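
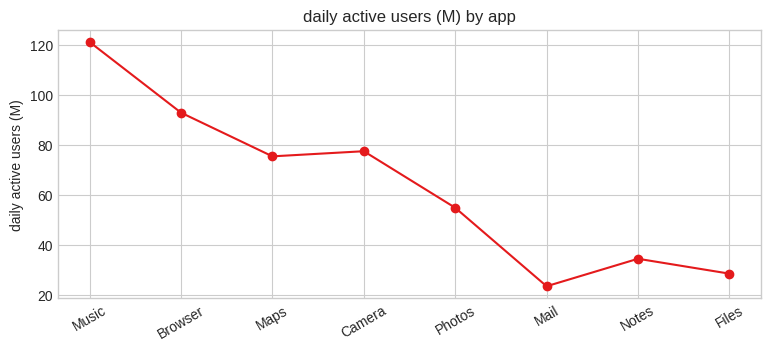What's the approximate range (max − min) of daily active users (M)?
Max Music ≈ 120, min Mail ≈ 20; range ≈ 100.

≈ 100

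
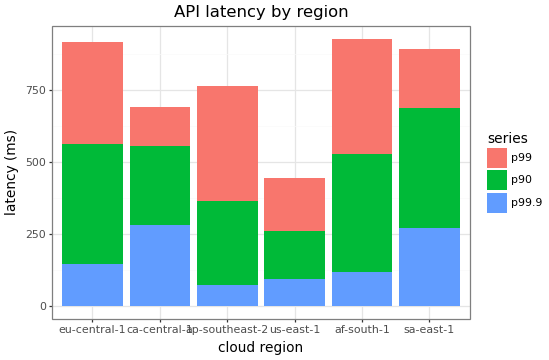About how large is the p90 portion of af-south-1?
≈ 400

p90 top ≈ 500, bottom ≈ 100; segment ≈ 400.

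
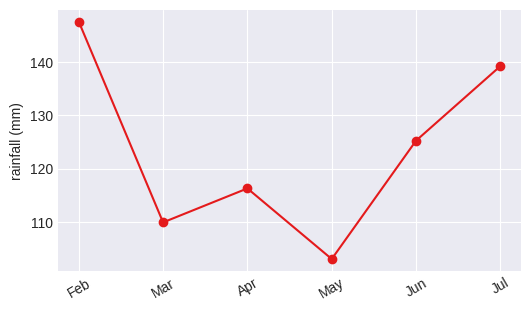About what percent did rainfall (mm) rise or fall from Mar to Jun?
Mar ≈ 110, Jun ≈ 125; (125 − 110) / 110 ≈ +13.6%.

≈ +13.6%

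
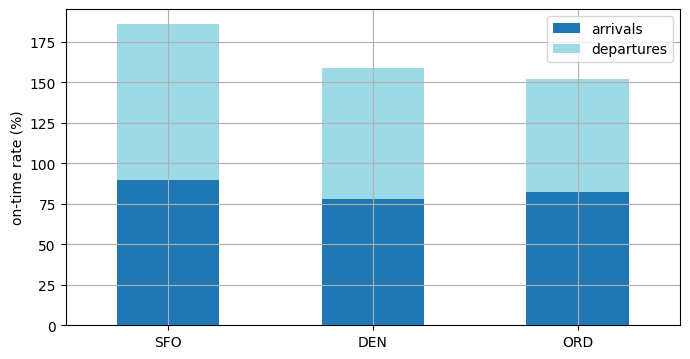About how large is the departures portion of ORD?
departures top ≈ 160, bottom ≈ 80; segment ≈ 80.

≈ 80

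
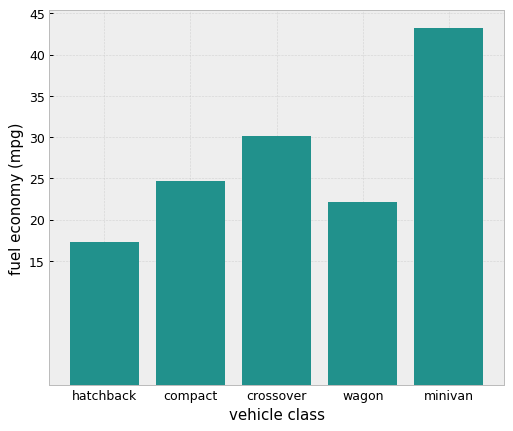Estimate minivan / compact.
minivan ≈ 45, compact ≈ 25; 45/25 ≈ 1.8.

≈ 1.8×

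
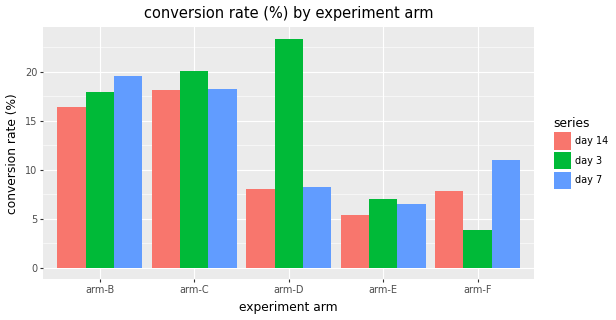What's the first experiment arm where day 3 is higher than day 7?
arm-B: day 3 ≈ 18 vs day 7 ≈ 20 (not yet); arm-C: day 3 ≈ 20 vs day 7 ≈ 18 (first crossover).

arm-C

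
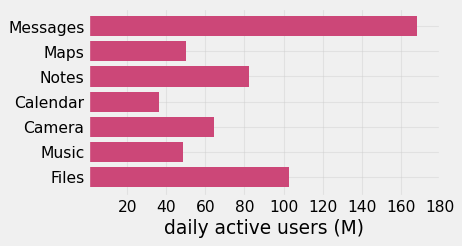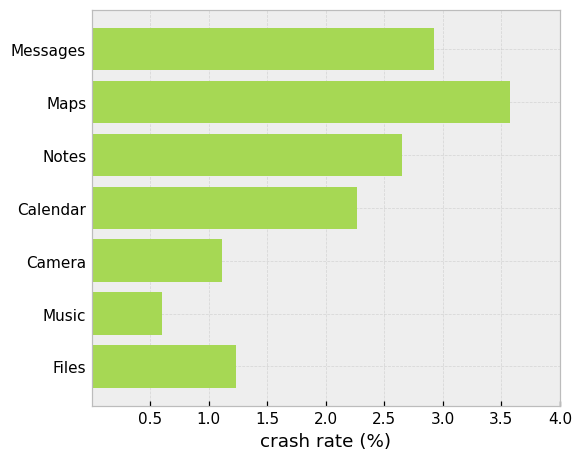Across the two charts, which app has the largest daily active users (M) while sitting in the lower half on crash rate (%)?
Files

Chart 2 median crash rate (%) ≈ 2.5; below-median apps: Camera, Music, Files. Among those, Files has the highest daily active users (M) (≈ 100).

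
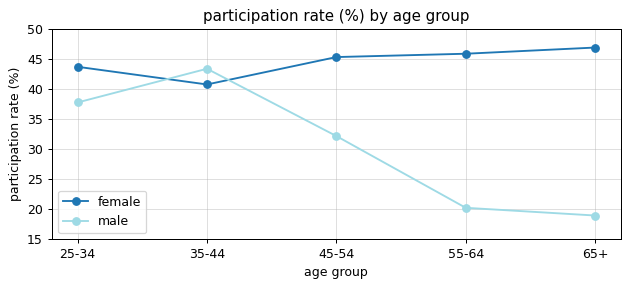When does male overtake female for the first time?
25-34: male ≈ 40 vs female ≈ 45 (not yet); 35-44: male ≈ 45 vs female ≈ 40 (first crossover).

35-44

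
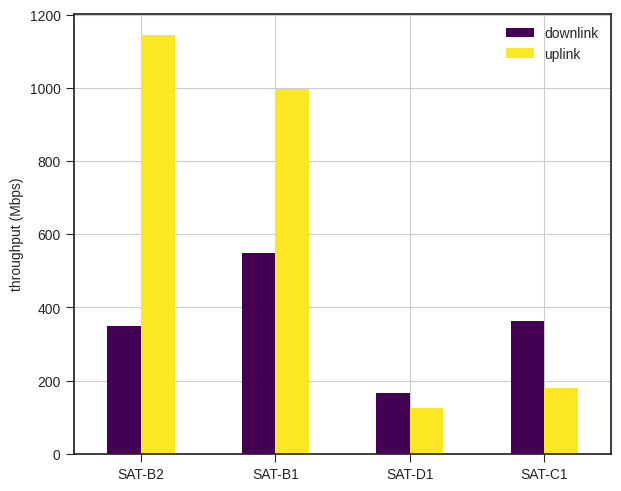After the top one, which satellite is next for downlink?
SAT-C1

Top 3 for downlink: SAT-B1 ≈ 500, SAT-C1 ≈ 400, SAT-B2 ≈ 300.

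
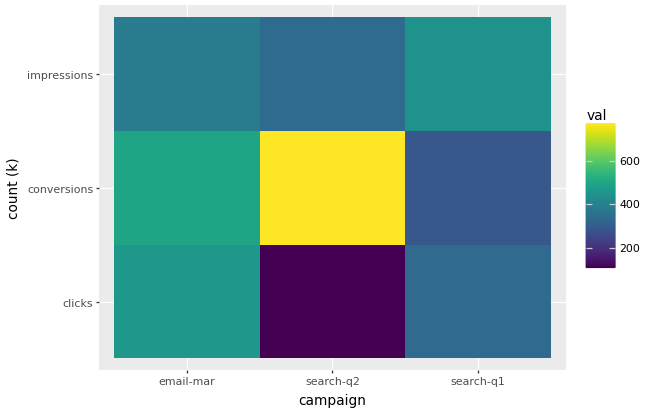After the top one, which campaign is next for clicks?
Top 3 for clicks: email-mar ≈ 500, search-q1 ≈ 300, search-q2 ≈ 100.

search-q1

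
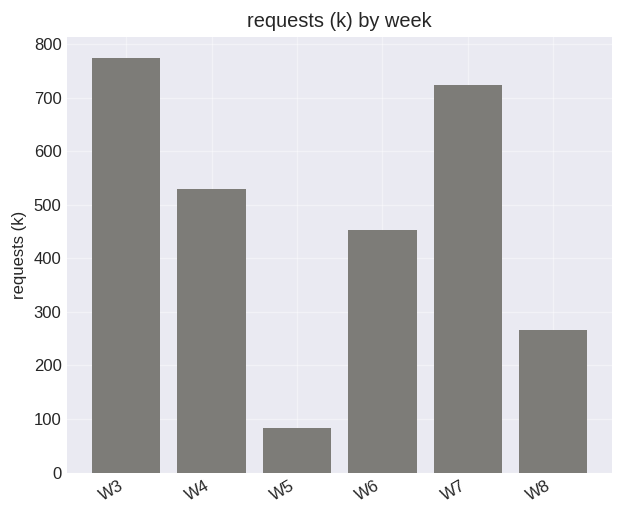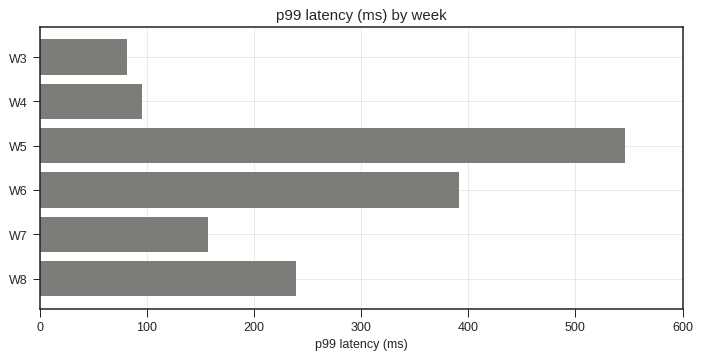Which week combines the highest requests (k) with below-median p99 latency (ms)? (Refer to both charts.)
W3

Chart 2 median p99 latency (ms) ≈ 200; below-median weeks: W3, W4, W7. Among those, W3 has the highest requests (k) (≈ 800).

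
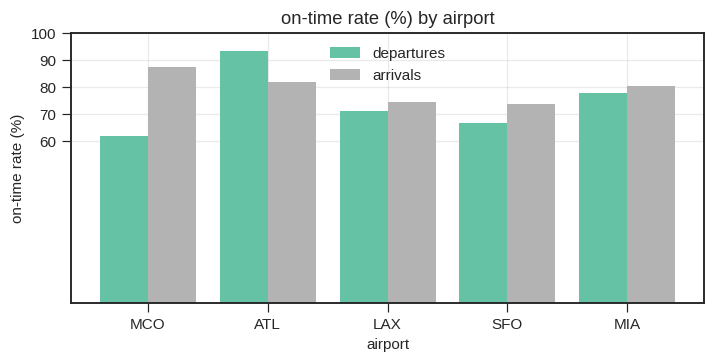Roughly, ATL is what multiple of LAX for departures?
≈ 1.29×

ATL ≈ 90, LAX ≈ 70; 90/70 ≈ 1.29.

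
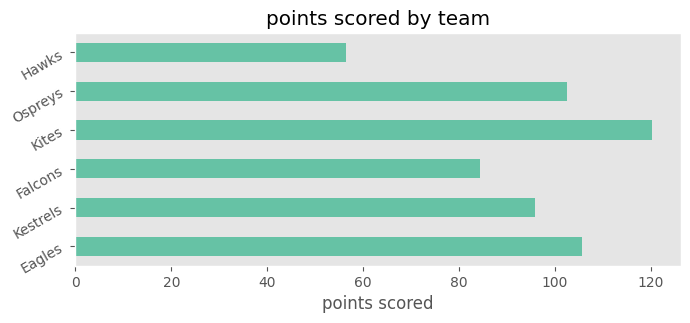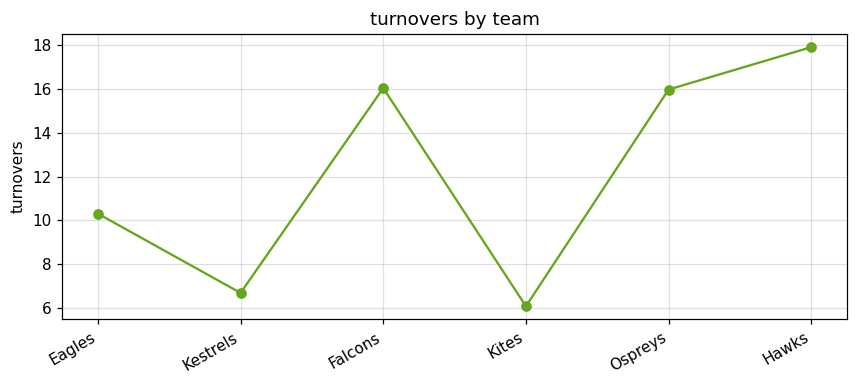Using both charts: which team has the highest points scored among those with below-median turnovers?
Kites

Chart 2 median turnovers ≈ 14; below-median teams: Eagles, Kestrels, Kites. Among those, Kites has the highest points scored (≈ 120).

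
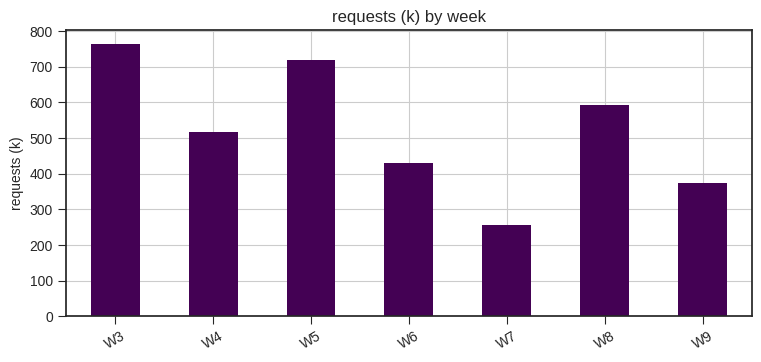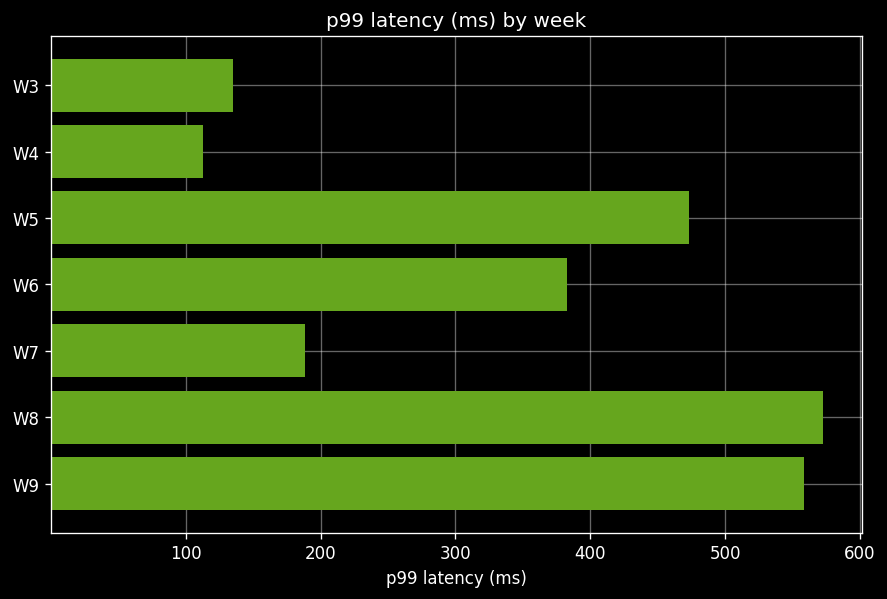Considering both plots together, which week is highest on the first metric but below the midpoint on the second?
Chart 2 median p99 latency (ms) ≈ 400; below-median weeks: W3, W4, W7. Among those, W3 has the highest requests (k) (≈ 800).

W3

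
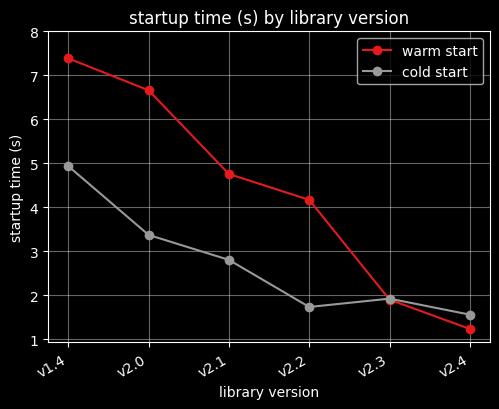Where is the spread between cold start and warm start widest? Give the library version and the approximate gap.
v2.0: cold start ≈ 3, warm start ≈ 7 → gap ≈ 4. Next-largest (v1.4) is only ≈ 2.

v2.0, ≈ 4 s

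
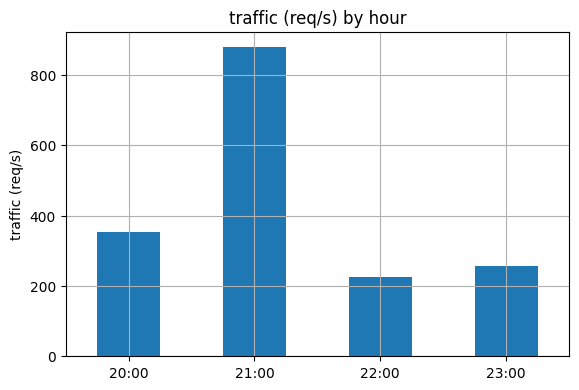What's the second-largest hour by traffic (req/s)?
20:00

Top 3: 21:00 ≈ 900, 20:00 ≈ 400, 23:00 ≈ 300.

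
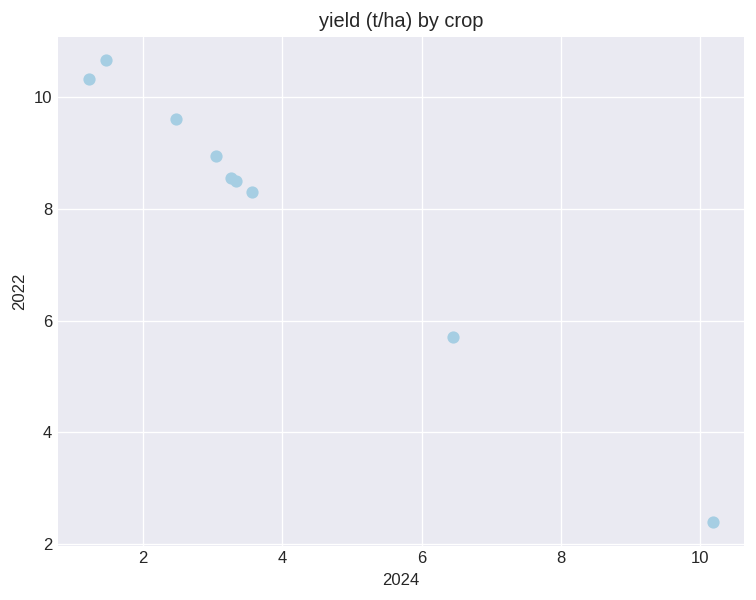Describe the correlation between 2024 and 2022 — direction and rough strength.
Points are negatively correlated; strong (|r| ≈ 1.0).

negative, strong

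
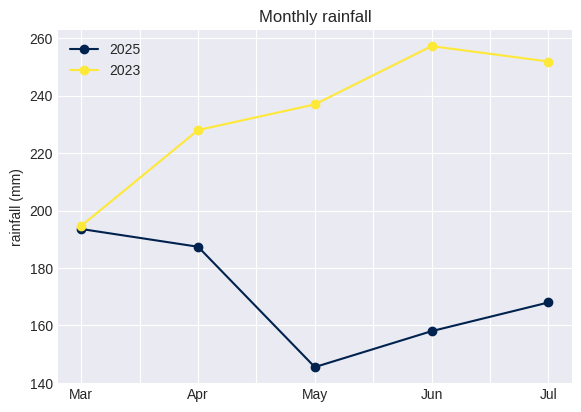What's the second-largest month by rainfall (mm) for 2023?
Top 3 for 2023: Jun ≈ 260, Jul ≈ 250, May ≈ 240.

Jul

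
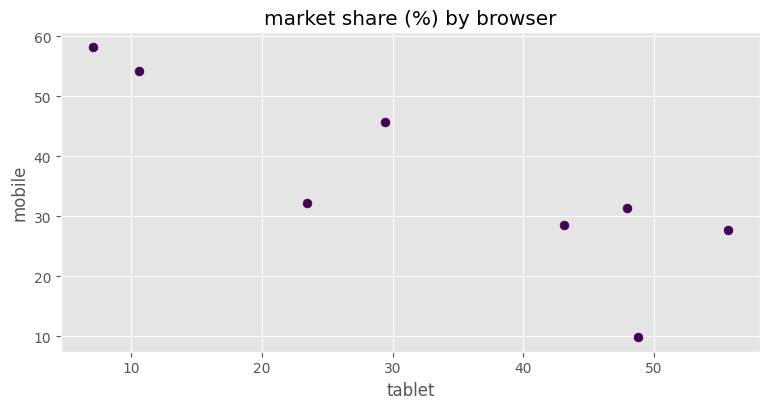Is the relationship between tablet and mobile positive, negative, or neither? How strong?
negative, strong

Points are negatively correlated; strong (|r| ≈ 0.8).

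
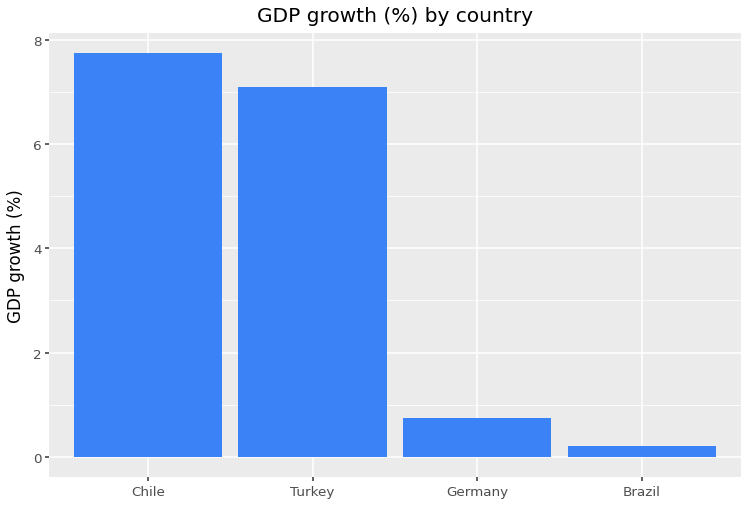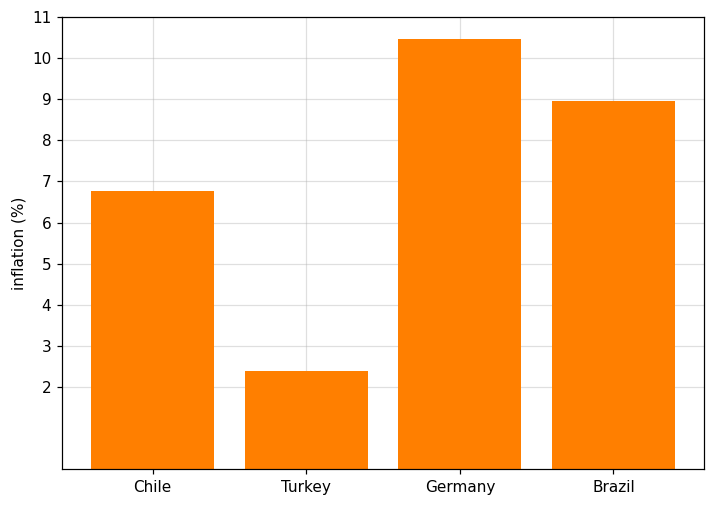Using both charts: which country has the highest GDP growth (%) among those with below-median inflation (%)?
Chile

Chart 2 median inflation (%) ≈ 8; below-median countries: Chile, Turkey. Among those, Chile has the highest GDP growth (%) (≈ 8).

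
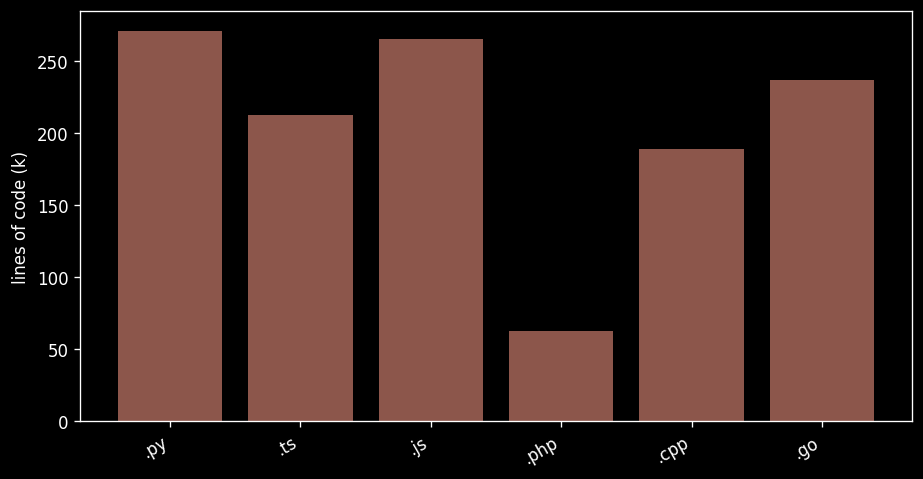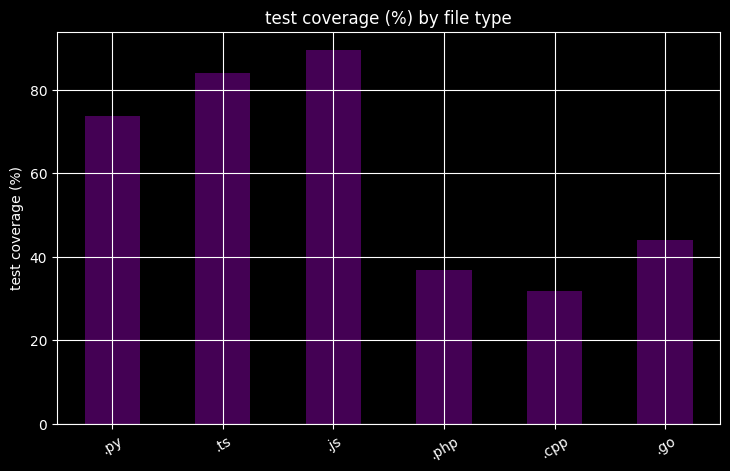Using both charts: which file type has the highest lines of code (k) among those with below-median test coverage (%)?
.go

Chart 2 median test coverage (%) ≈ 60; below-median file types: .php, .cpp, .go. Among those, .go has the highest lines of code (k) (≈ 225).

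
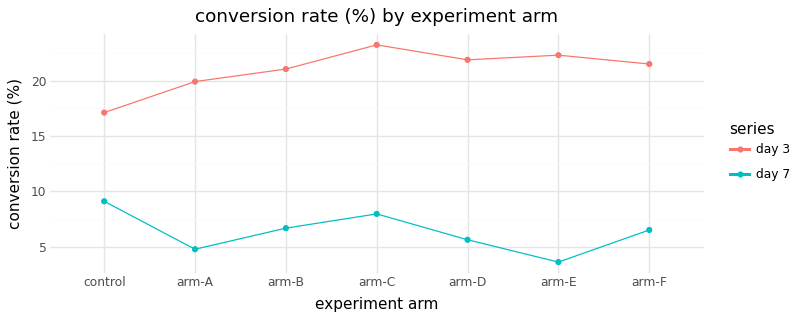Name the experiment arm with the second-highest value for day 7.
Top 3 for day 7: control ≈ 10, arm-C ≈ 8, arm-B ≈ 6.

arm-C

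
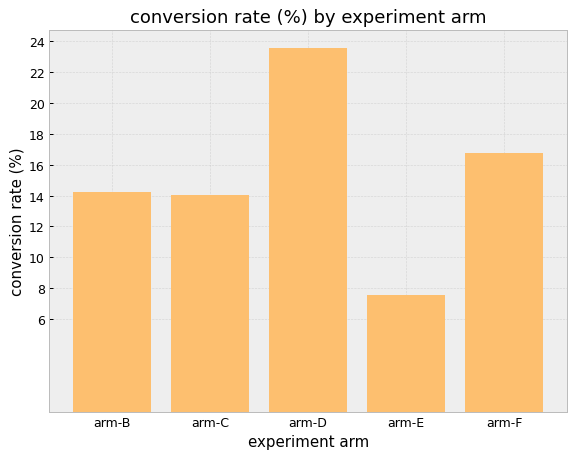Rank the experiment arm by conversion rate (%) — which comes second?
Top 3: arm-D ≈ 24, arm-F ≈ 16, arm-B ≈ 14.

arm-F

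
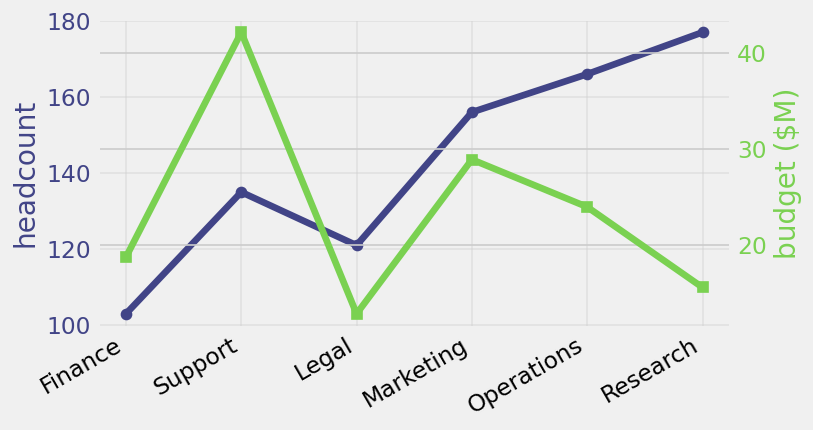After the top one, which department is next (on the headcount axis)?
Top 3 (on the headcount axis): Research ≈ 180, Operations ≈ 170, Marketing ≈ 160.

Operations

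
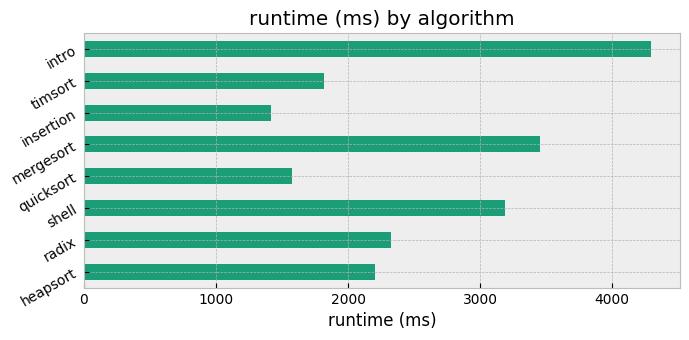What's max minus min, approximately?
Max intro ≈ 4500, min insertion ≈ 1500; range ≈ 3000.

≈ 3000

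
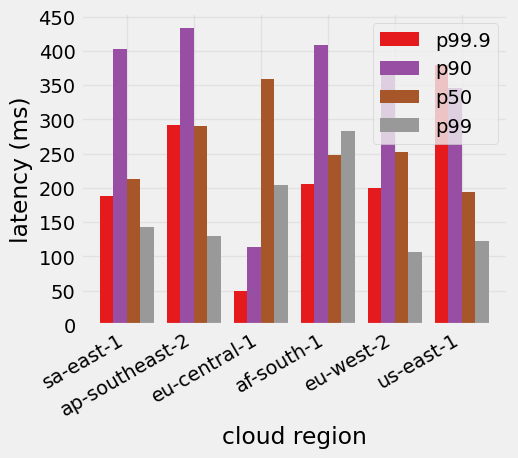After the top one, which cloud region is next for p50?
Top 3 for p50: eu-central-1 ≈ 350, ap-southeast-2 ≈ 300, eu-west-2 ≈ 250.

ap-southeast-2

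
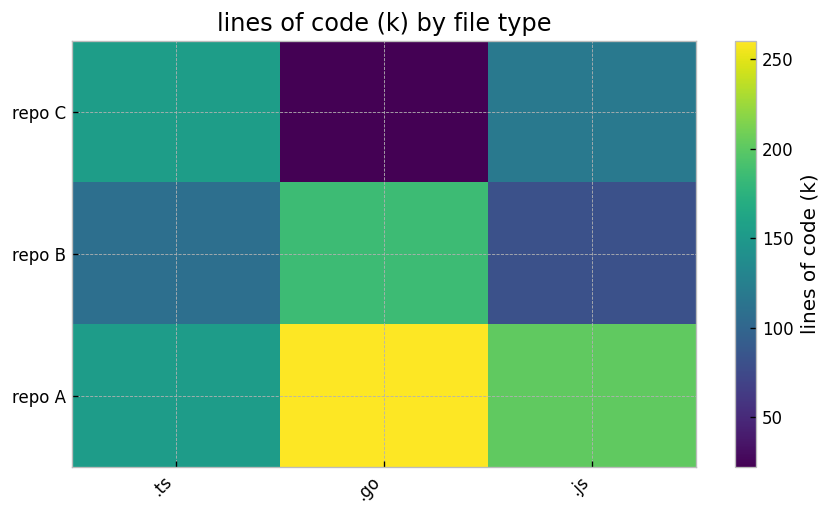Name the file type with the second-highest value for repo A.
.js

Top 3 for repo A: .go ≈ 260, .js ≈ 200, .ts ≈ 160.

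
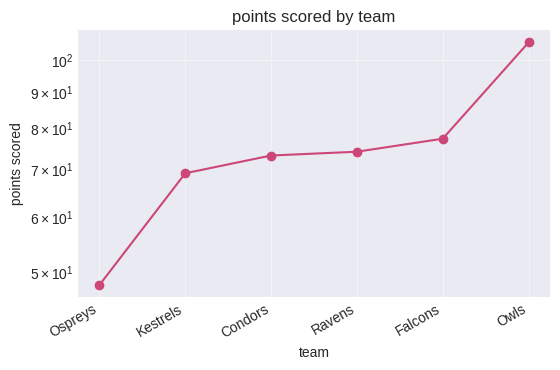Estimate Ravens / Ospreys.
≈ 1.5×

Ravens ≈ 75, Ospreys ≈ 50; 75/50 ≈ 1.5.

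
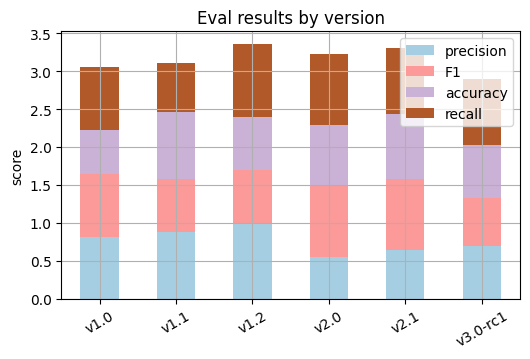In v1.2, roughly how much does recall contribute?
≈ 1.0

recall top ≈ 3.5, bottom ≈ 2.5; segment ≈ 1.0.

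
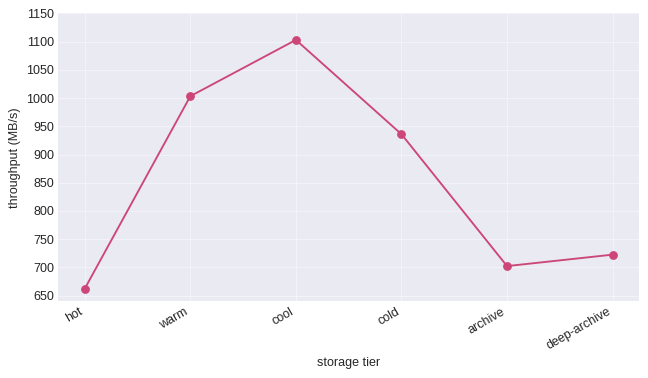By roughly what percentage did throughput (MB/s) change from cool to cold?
cool ≈ 1100, cold ≈ 950; (950 − 1100) / 1100 ≈ -13.6%.

≈ -13.6%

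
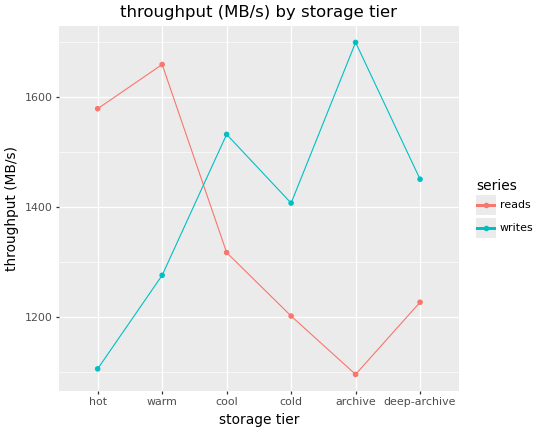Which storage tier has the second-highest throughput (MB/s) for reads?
hot

Top 3 for reads: warm ≈ 1700, hot ≈ 1600, cool ≈ 1300.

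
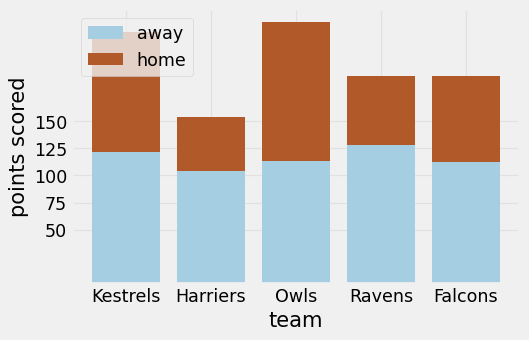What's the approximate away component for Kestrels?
≈ 125

away top ≈ 125, bottom ≈ 0; segment ≈ 125.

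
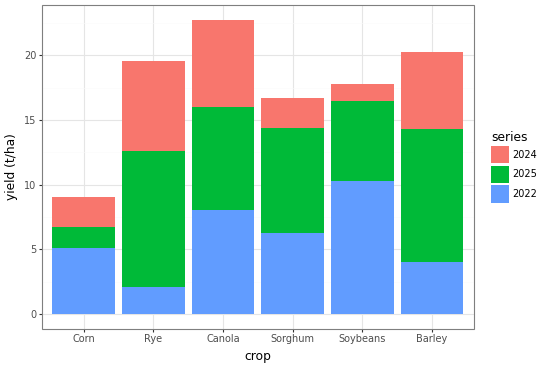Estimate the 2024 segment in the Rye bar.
≈ 8

2024 top ≈ 20, bottom ≈ 12; segment ≈ 8.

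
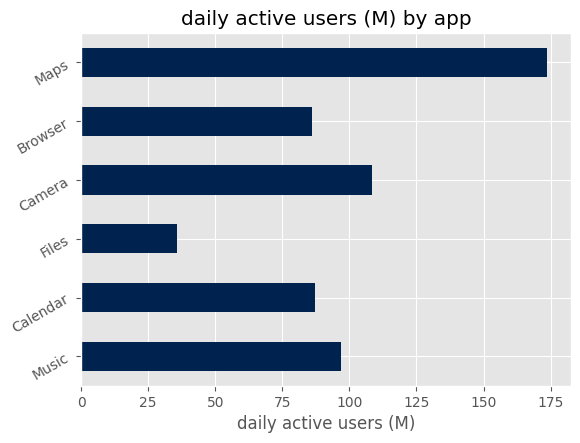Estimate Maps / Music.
≈ 1.8×

Maps ≈ 180, Music ≈ 100; 180/100 ≈ 1.8.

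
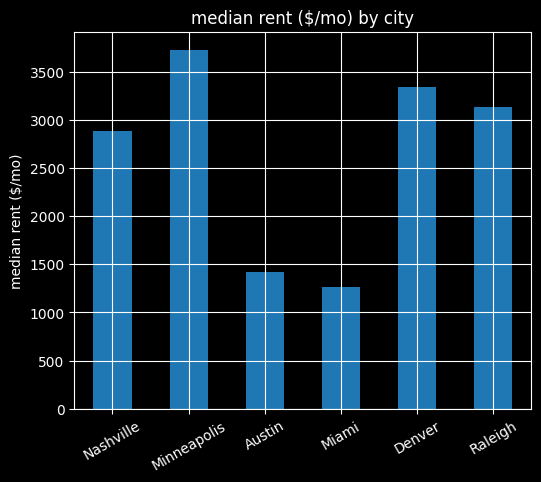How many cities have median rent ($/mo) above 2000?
4

Above 2000: Nashville, Minneapolis, Denver, Raleigh.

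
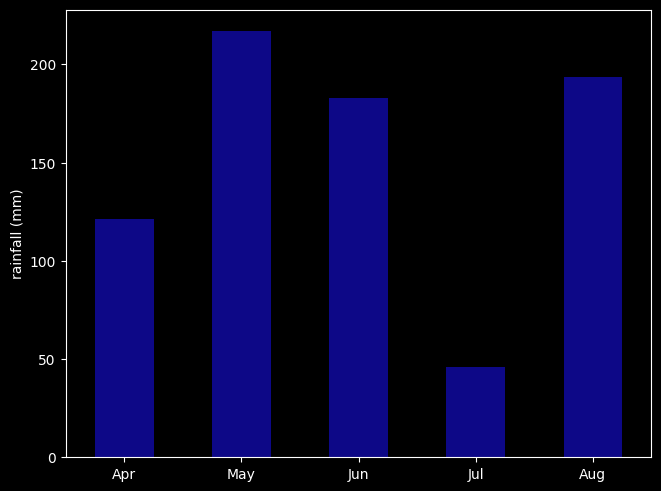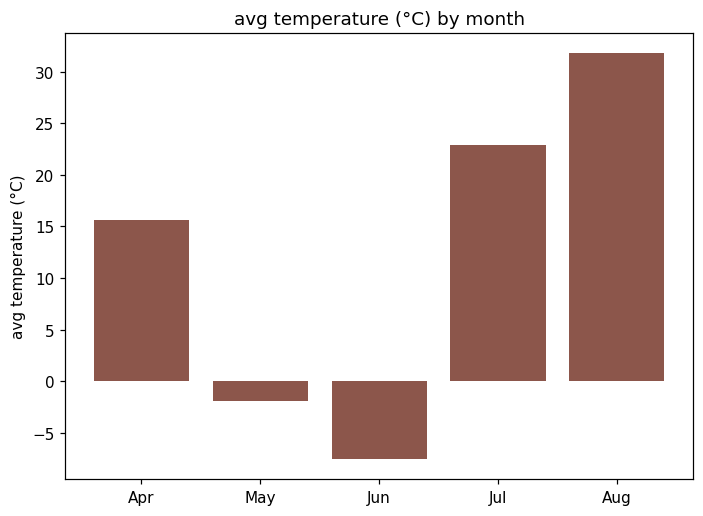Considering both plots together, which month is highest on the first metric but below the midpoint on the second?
May

Chart 2 median avg temperature (°C) ≈ 15; below-median months: May, Jun. Among those, May has the highest rainfall (mm) (≈ 220).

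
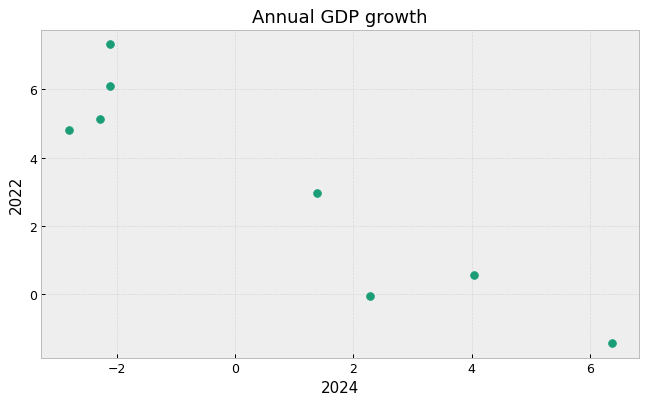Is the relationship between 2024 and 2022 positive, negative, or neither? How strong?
negative, strong

Points are negatively correlated; strong (|r| ≈ 0.9).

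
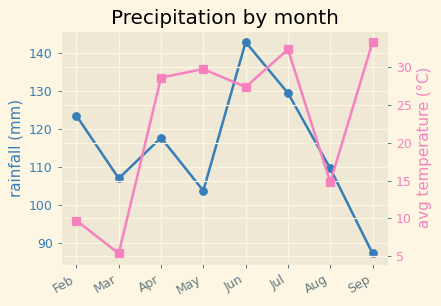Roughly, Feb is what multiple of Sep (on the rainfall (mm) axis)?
≈ 1.47×

Feb ≈ 125, Sep ≈ 85; 125/85 ≈ 1.47.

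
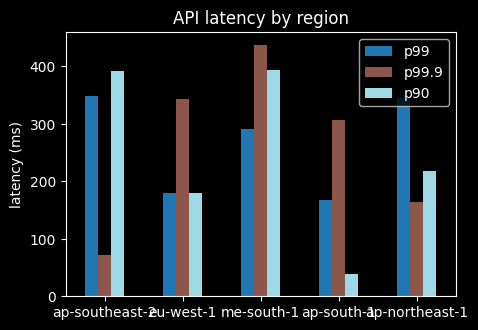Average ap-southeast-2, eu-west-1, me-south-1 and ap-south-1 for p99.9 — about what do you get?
(50 + 350 + 450 + 300) / 4 ≈ 288.

≈ 288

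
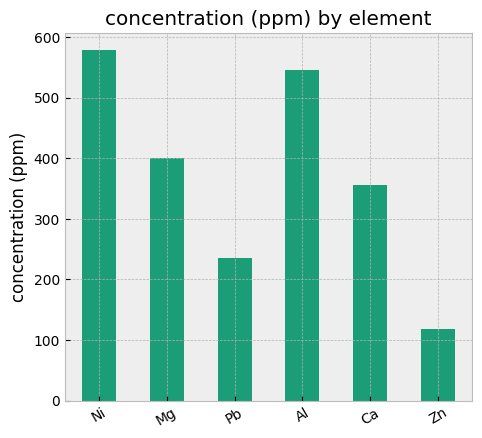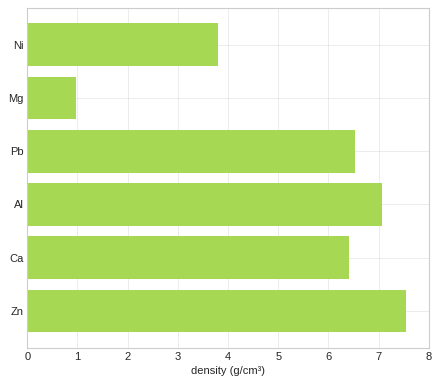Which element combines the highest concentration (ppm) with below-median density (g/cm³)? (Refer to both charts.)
Chart 2 median density (g/cm³) ≈ 6; below-median elements: Ni, Mg, Ca. Among those, Ni has the highest concentration (ppm) (≈ 600).

Ni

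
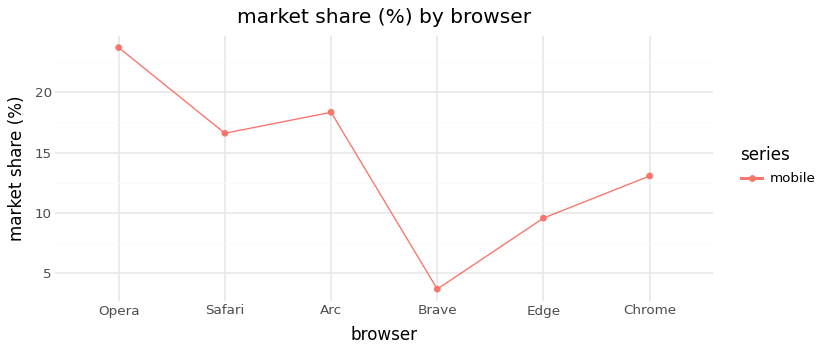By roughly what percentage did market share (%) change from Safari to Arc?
Safari ≈ 16, Arc ≈ 18; (18 − 16) / 16 ≈ +12.5%.

≈ +12.5%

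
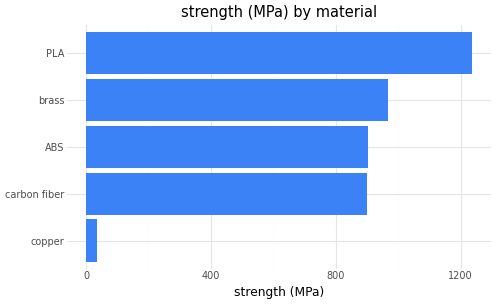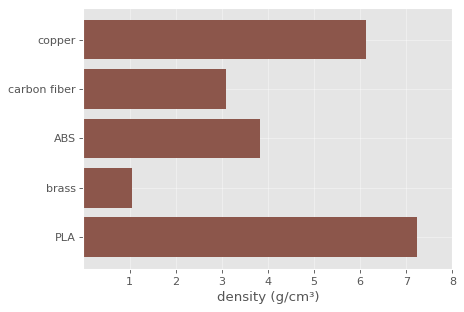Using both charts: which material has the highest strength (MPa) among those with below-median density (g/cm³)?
brass

Chart 2 median density (g/cm³) ≈ 4; below-median materials: carbon fiber, brass. Among those, brass has the highest strength (MPa) (≈ 1000).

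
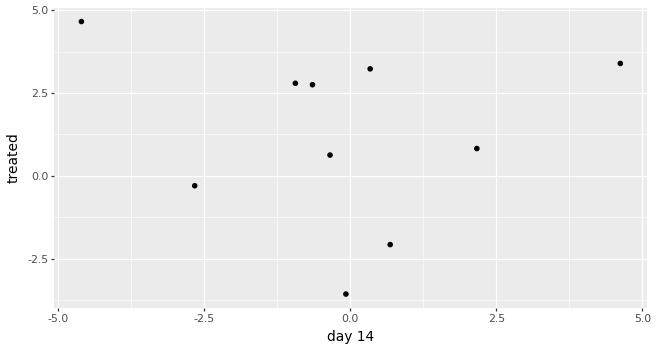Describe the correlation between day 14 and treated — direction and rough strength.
no clear correlation

Points are roughly uncorrelated; weak (|r| ≈ 0.1).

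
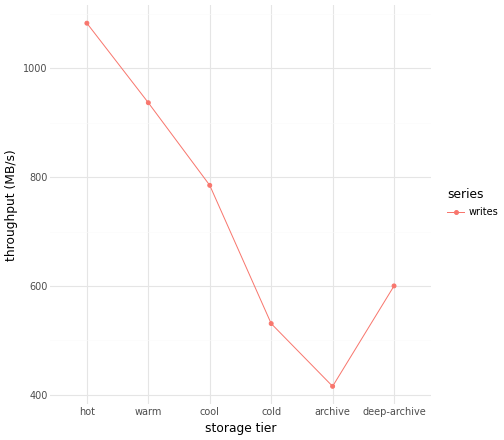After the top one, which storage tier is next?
Top 3: hot ≈ 1100, warm ≈ 900, cool ≈ 800.

warm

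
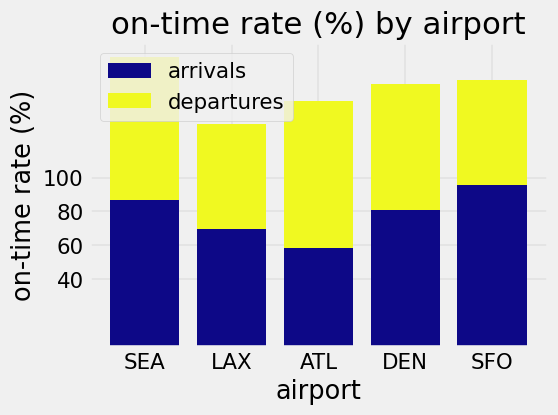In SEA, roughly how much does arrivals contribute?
≈ 80

arrivals top ≈ 80, bottom ≈ 0; segment ≈ 80.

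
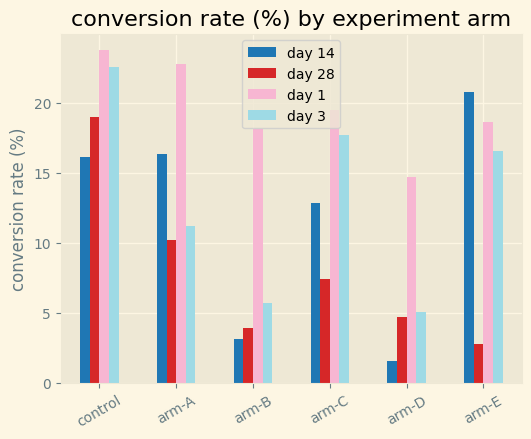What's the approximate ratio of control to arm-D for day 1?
control ≈ 24, arm-D ≈ 14; 24/14 ≈ 1.71.

≈ 1.71×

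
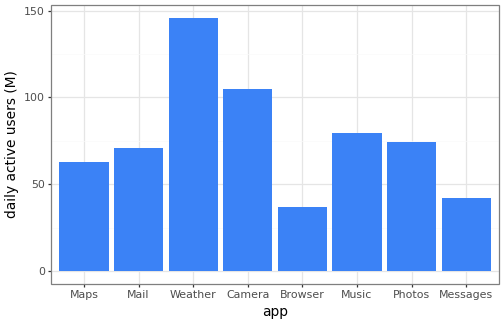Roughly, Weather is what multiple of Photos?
Weather ≈ 140, Photos ≈ 80; 140/80 ≈ 1.75.

≈ 1.75×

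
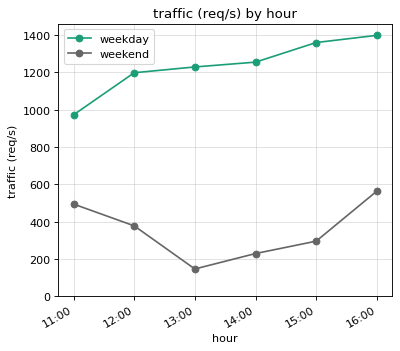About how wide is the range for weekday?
Max 16:00 ≈ 1400, min 11:00 ≈ 1000; range ≈ 400.

≈ 400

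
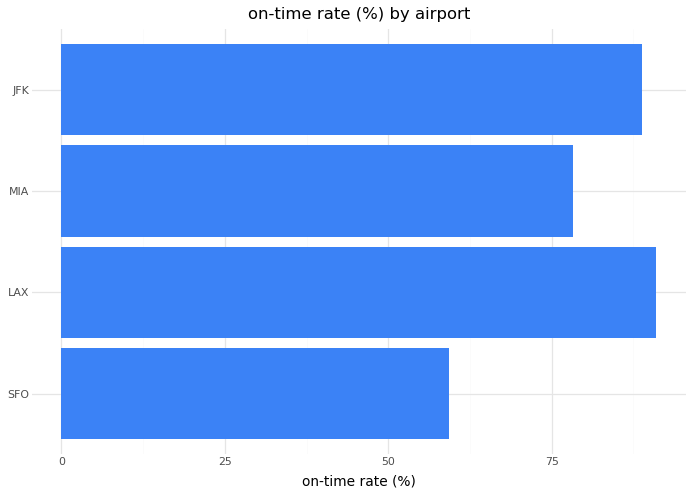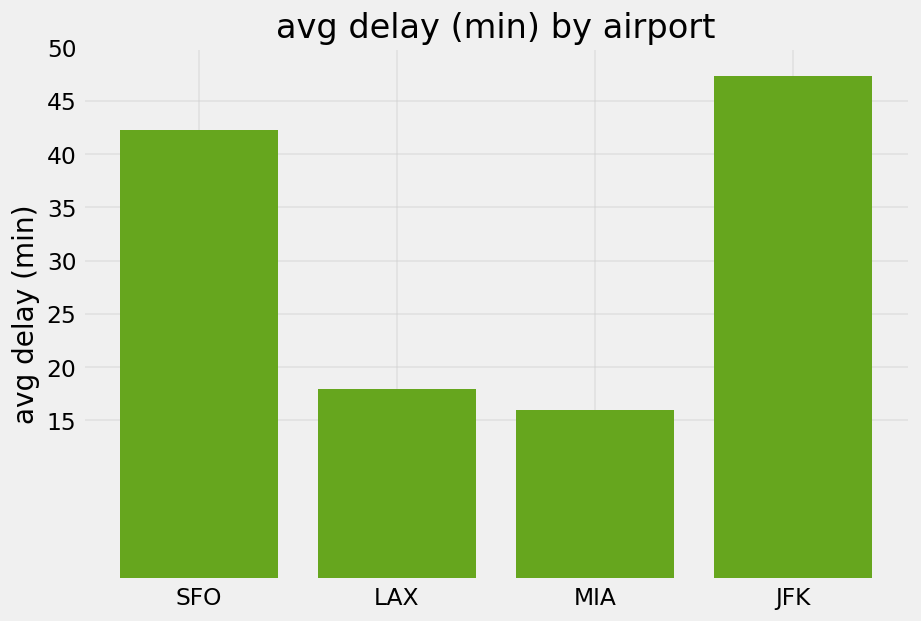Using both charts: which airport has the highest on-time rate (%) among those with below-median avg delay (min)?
Chart 2 median avg delay (min) ≈ 30; below-median airports: LAX, MIA. Among those, LAX has the highest on-time rate (%) (≈ 90).

LAX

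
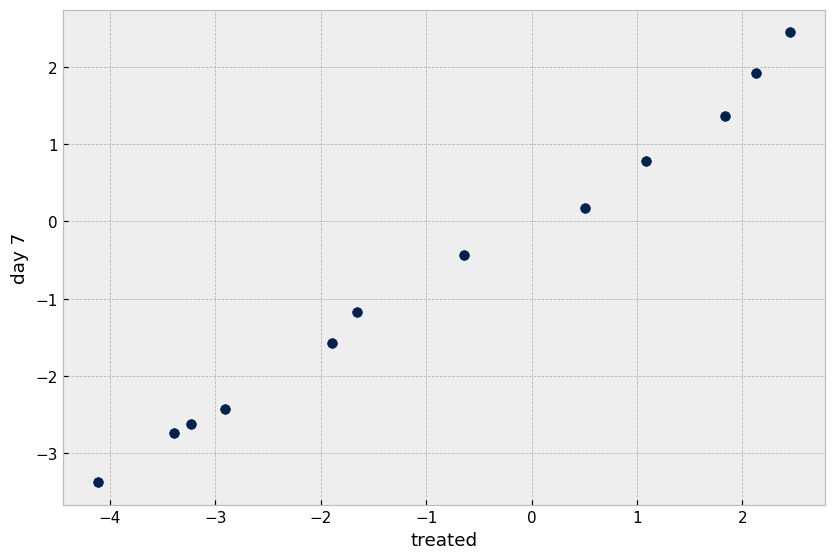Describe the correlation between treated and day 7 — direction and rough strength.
Points are positively correlated; strong (|r| ≈ 1.0).

positive, strong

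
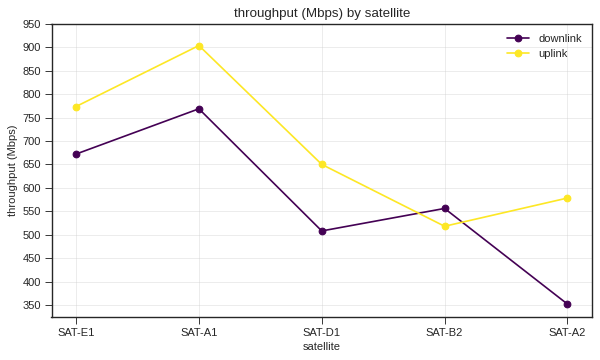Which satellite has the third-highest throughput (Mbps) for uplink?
SAT-D1

Top 4 for uplink: SAT-A1 ≈ 900, SAT-E1 ≈ 750, SAT-D1 ≈ 650, SAT-A2 ≈ 600.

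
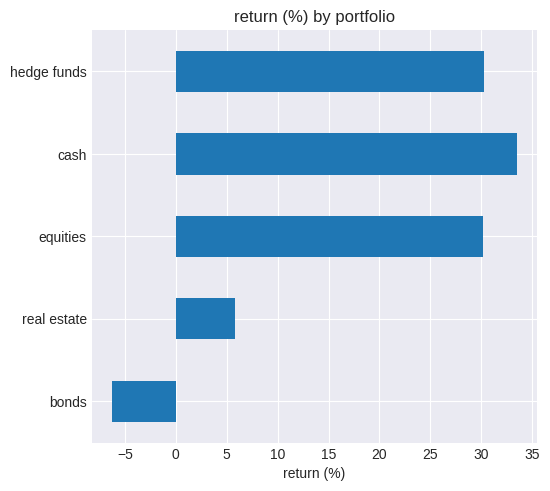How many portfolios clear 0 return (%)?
4

Above 0: real estate, equities, cash, hedge funds.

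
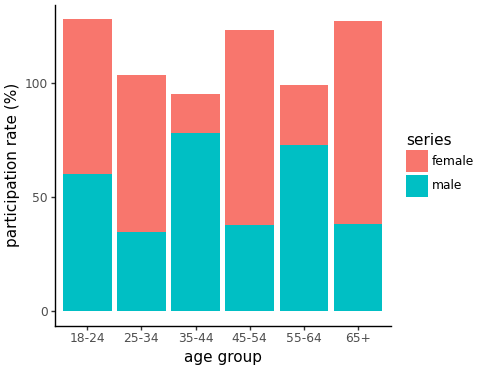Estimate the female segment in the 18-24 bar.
≈ 60

female top ≈ 120, bottom ≈ 60; segment ≈ 60.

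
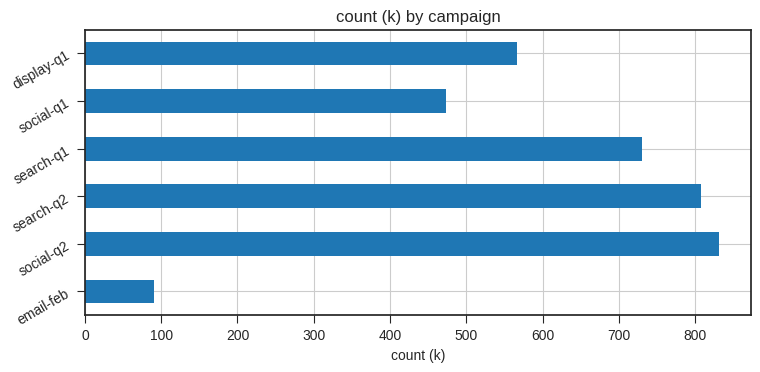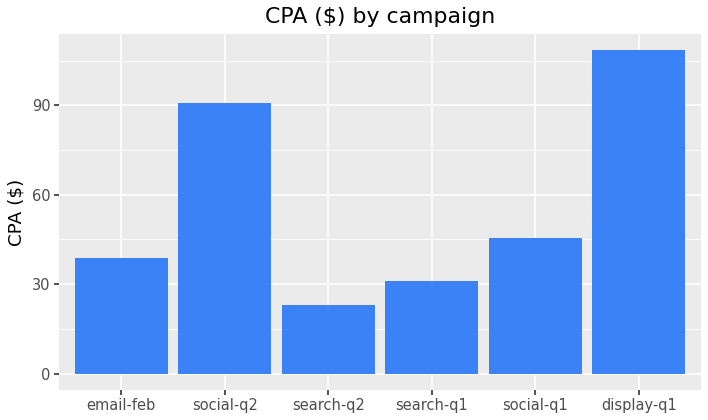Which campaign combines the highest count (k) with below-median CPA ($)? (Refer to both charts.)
Chart 2 median CPA ($) ≈ 40; below-median campaigns: email-feb, search-q2, search-q1. Among those, search-q2 has the highest count (k) (≈ 800).

search-q2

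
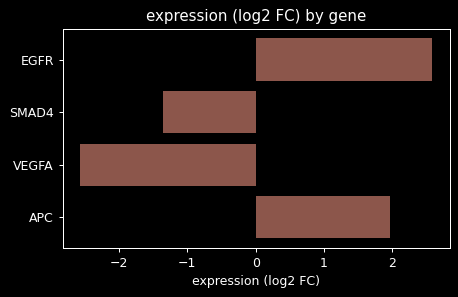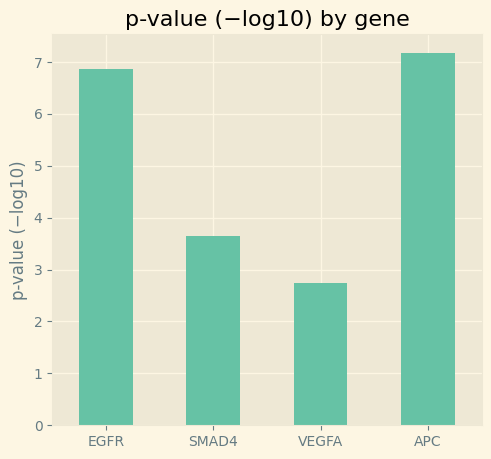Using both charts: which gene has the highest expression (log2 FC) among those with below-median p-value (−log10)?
SMAD4

Chart 2 median p-value (−log10) ≈ 5; below-median genes: SMAD4, VEGFA. Among those, SMAD4 has the highest expression (log2 FC) (≈ -1.5).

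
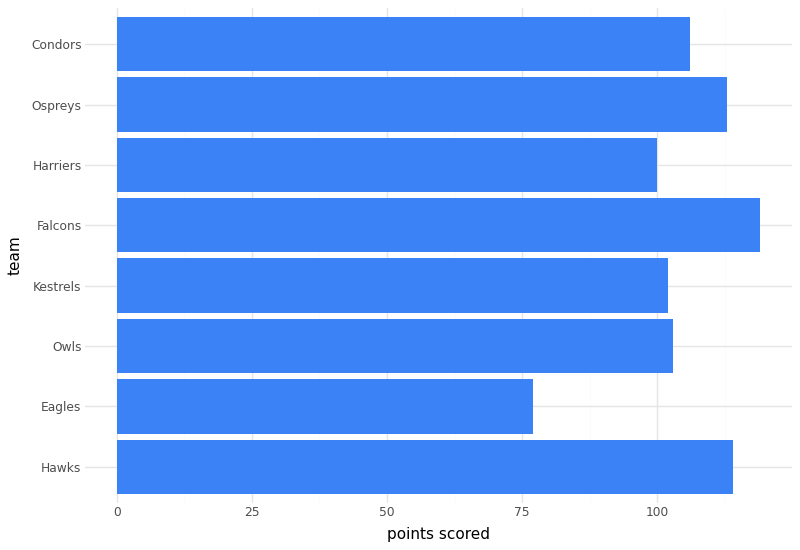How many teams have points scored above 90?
7

Above 90: Hawks, Owls, Kestrels, Falcons, Harriers, Ospreys, Condors.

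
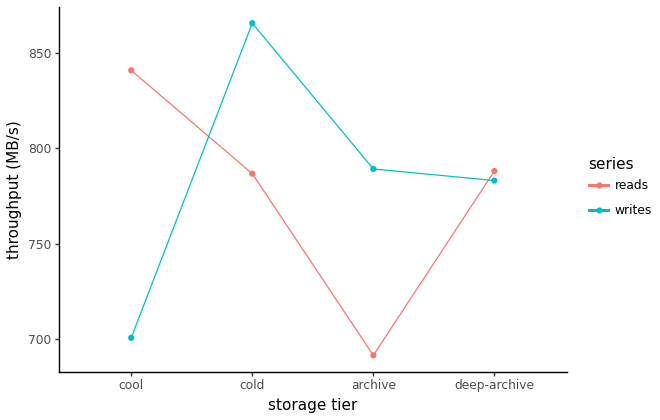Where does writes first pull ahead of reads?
cool: writes ≈ 700 vs reads ≈ 840 (not yet); cold: writes ≈ 860 vs reads ≈ 780 (first crossover).

cold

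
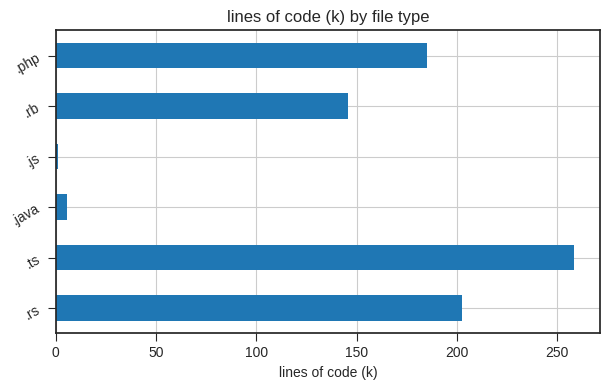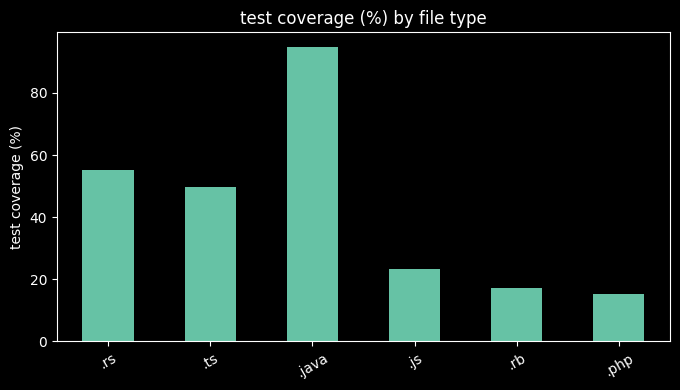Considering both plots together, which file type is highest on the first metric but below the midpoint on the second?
Chart 2 median test coverage (%) ≈ 40; below-median file types: .js, .rb, .php. Among those, .php has the highest lines of code (k) (≈ 175).

.php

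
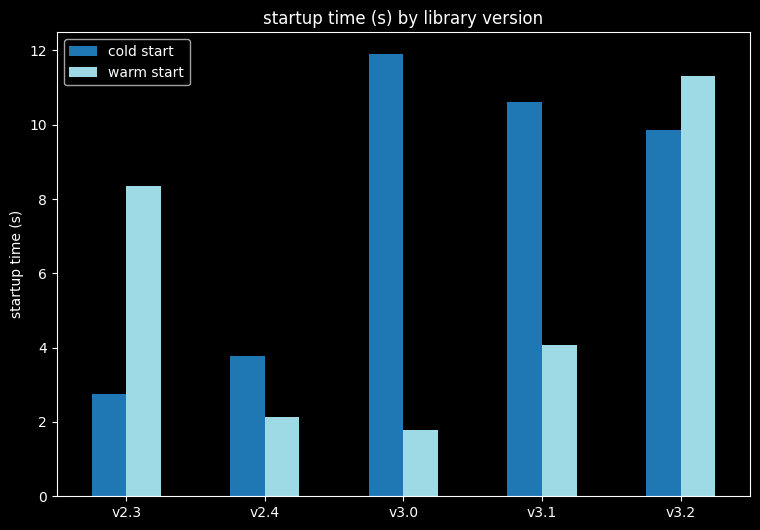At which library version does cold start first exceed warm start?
v2.4

v2.3: cold start ≈ 3 vs warm start ≈ 8 (not yet); v2.4: cold start ≈ 4 vs warm start ≈ 2 (first crossover).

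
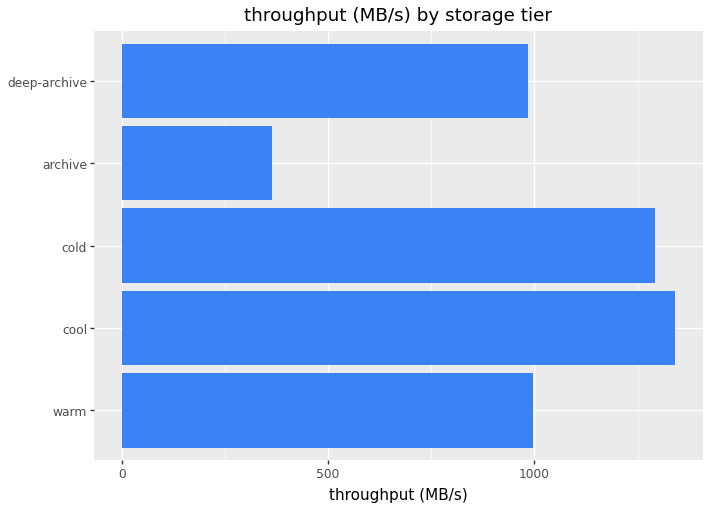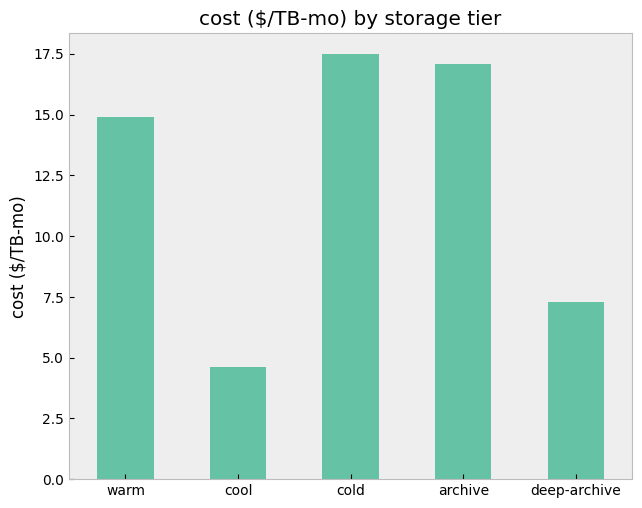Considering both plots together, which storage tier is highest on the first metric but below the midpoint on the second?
Chart 2 median cost ($/TB-mo) ≈ 14; below-median storage tiers: cool, deep-archive. Among those, cool has the highest throughput (MB/s) (≈ 1400).

cool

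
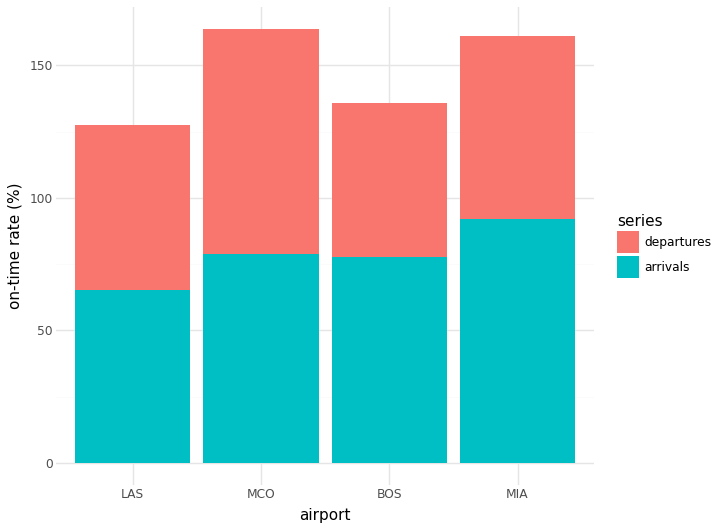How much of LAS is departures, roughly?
departures top ≈ 120, bottom ≈ 60; segment ≈ 60.

≈ 60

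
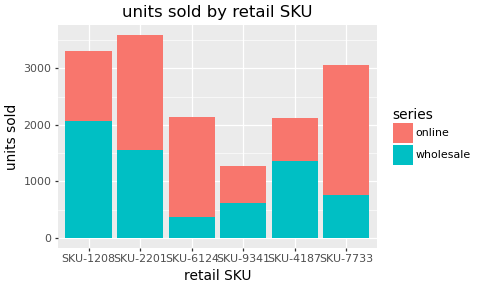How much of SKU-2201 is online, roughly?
≈ 2000

online top ≈ 3500, bottom ≈ 1500; segment ≈ 2000.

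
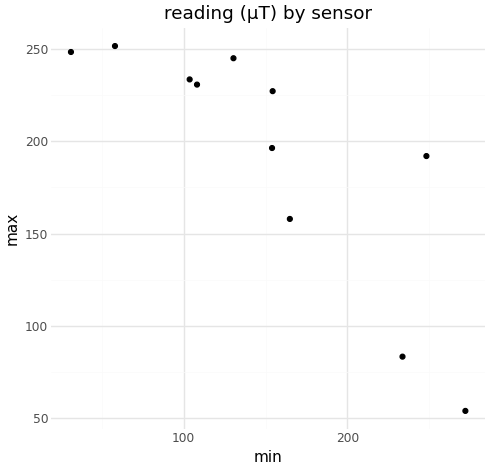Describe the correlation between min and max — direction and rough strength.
Points are negatively correlated; strong (|r| ≈ 0.8).

negative, strong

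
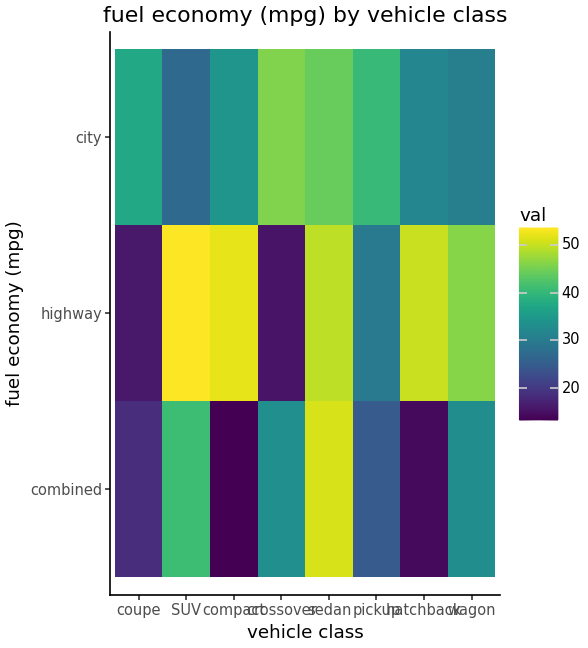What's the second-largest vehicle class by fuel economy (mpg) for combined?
Top 3 for combined: sedan ≈ 50, SUV ≈ 40, crossover ≈ 35.

SUV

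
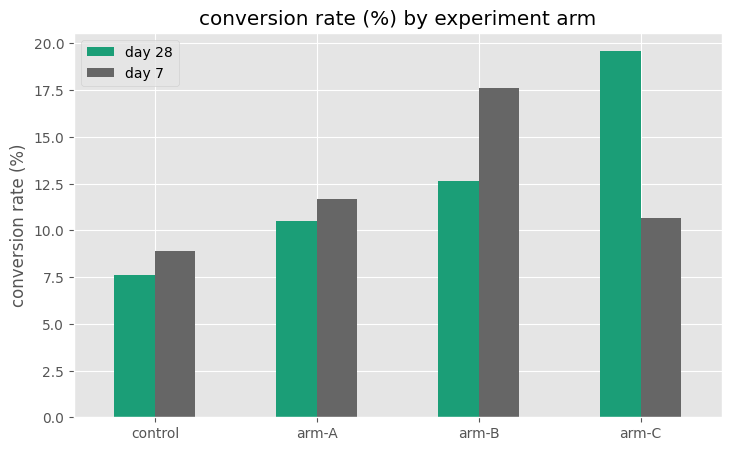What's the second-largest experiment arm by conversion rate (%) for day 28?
arm-B

Top 3 for day 28: arm-C ≈ 20, arm-B ≈ 12, arm-A ≈ 10.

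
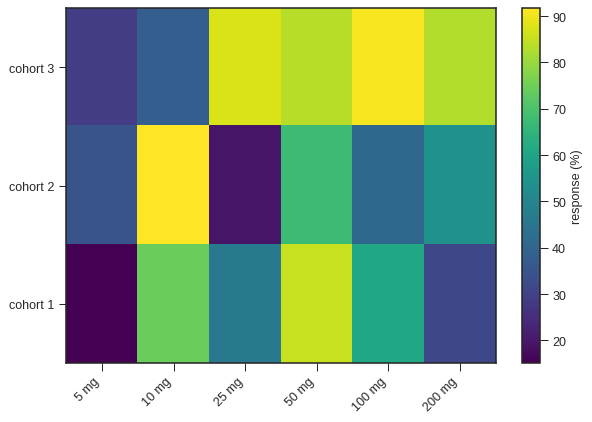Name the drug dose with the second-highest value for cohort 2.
Top 3 for cohort 2: 10 mg ≈ 90, 50 mg ≈ 70, 200 mg ≈ 50.

50 mg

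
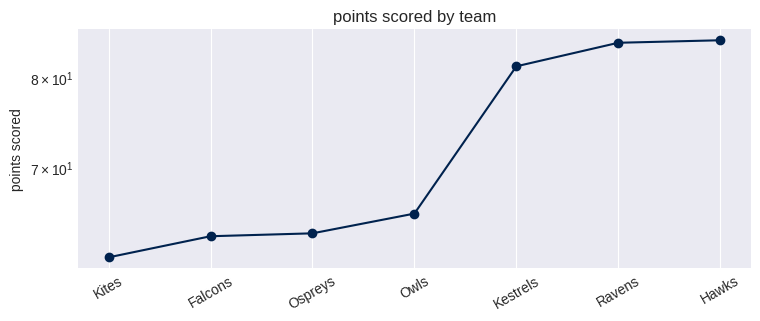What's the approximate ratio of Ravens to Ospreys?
Ravens ≈ 84, Ospreys ≈ 64; 84/64 ≈ 1.31.

≈ 1.31×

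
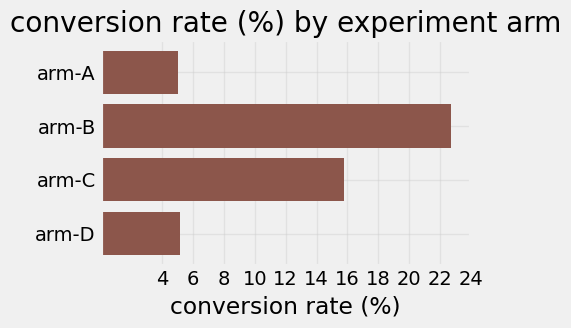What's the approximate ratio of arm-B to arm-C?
≈ 1.38×

arm-B ≈ 22, arm-C ≈ 16; 22/16 ≈ 1.38.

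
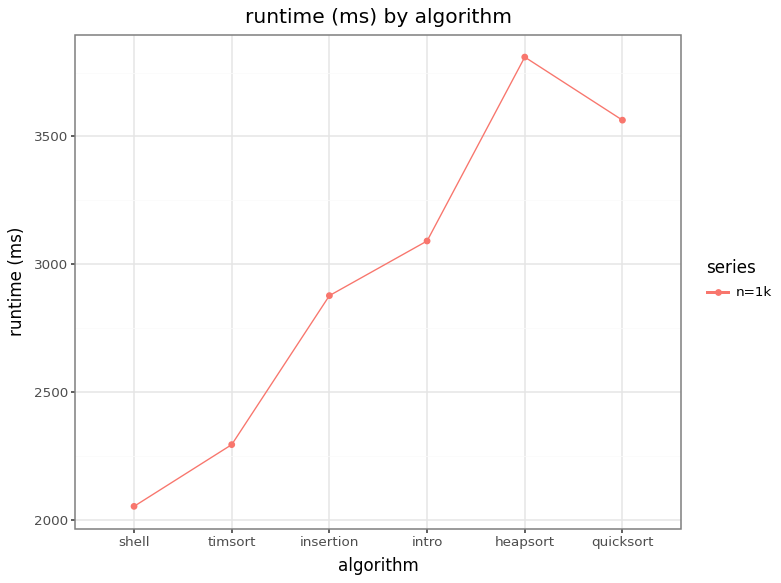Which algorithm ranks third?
intro

Top 4: heapsort ≈ 3800, quicksort ≈ 3600, intro ≈ 3000, insertion ≈ 2800.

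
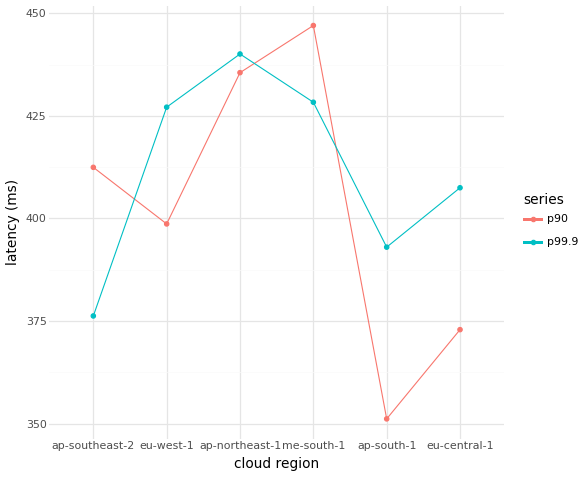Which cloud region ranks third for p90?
Top 4 for p90: me-south-1 ≈ 450, ap-northeast-1 ≈ 440, ap-southeast-2 ≈ 410, eu-west-1 ≈ 400.

ap-southeast-2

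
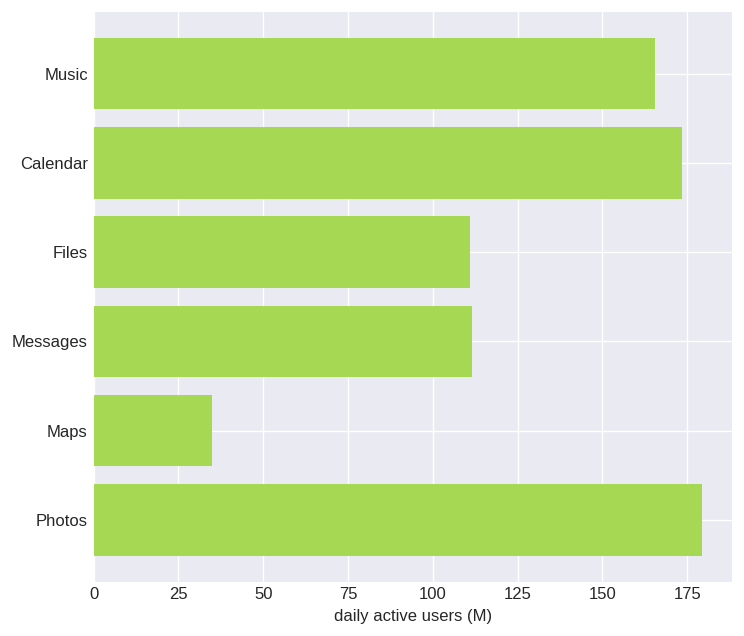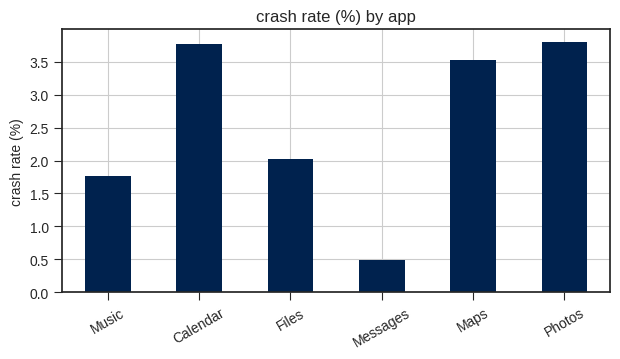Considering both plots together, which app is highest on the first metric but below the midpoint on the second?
Music

Chart 2 median crash rate (%) ≈ 3; below-median apps: Music, Files, Messages. Among those, Music has the highest daily active users (M) (≈ 160).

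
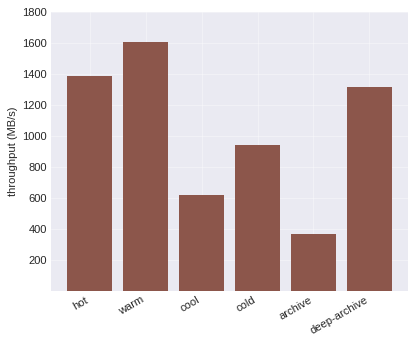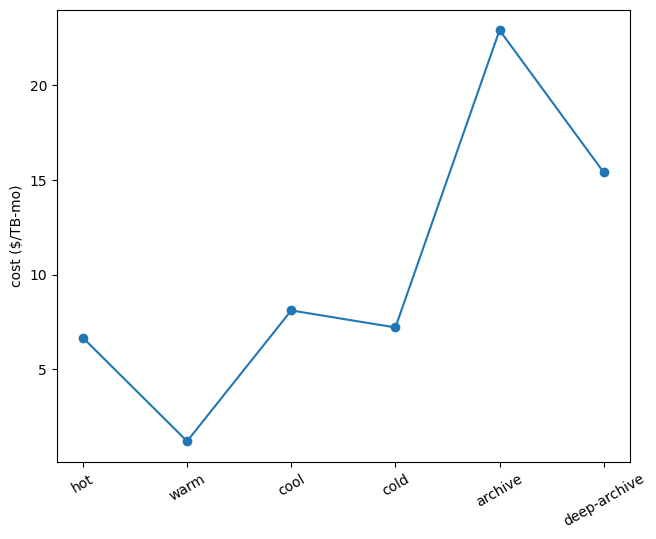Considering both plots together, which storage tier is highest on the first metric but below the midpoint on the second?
Chart 2 median cost ($/TB-mo) ≈ 10; below-median storage tiers: hot, warm, cold. Among those, warm has the highest throughput (MB/s) (≈ 1600).

warm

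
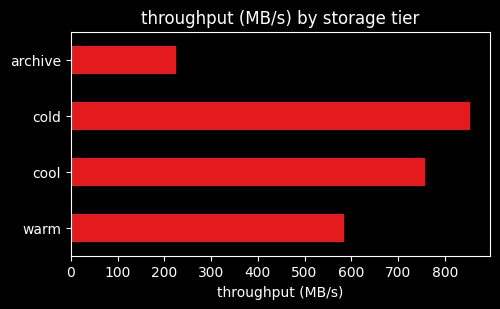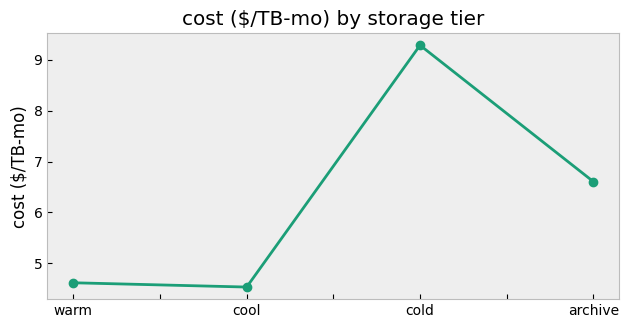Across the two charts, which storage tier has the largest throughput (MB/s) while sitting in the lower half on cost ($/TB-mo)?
Chart 2 median cost ($/TB-mo) ≈ 6; below-median storage tiers: warm, cool. Among those, cool has the highest throughput (MB/s) (≈ 800).

cool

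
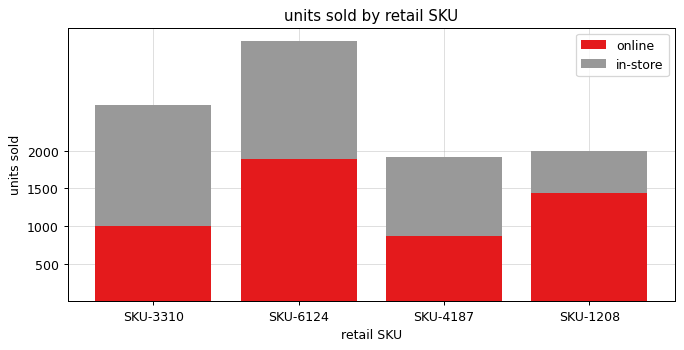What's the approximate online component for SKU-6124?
≈ 2000

online top ≈ 2000, bottom ≈ 0; segment ≈ 2000.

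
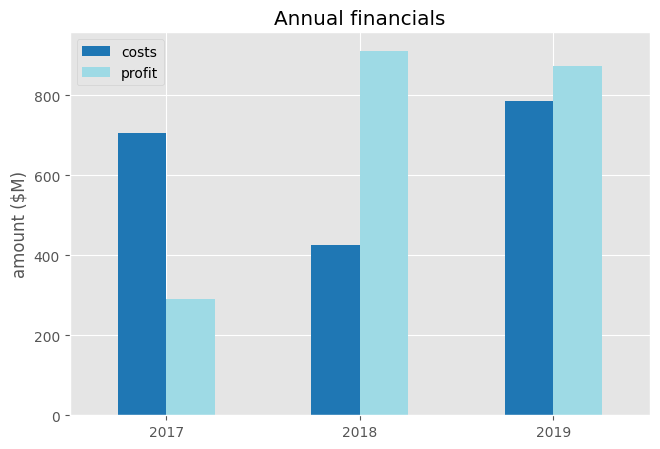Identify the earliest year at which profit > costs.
2017: profit ≈ 300 vs costs ≈ 700 (not yet); 2018: profit ≈ 900 vs costs ≈ 400 (first crossover).

2018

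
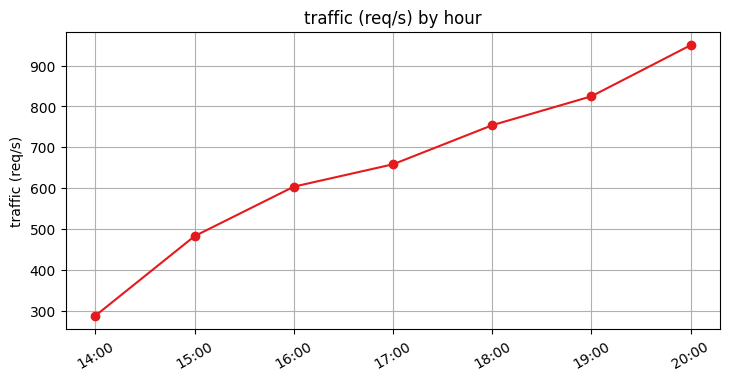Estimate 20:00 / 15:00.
20:00 ≈ 900, 15:00 ≈ 500; 900/500 ≈ 1.8.

≈ 1.8×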